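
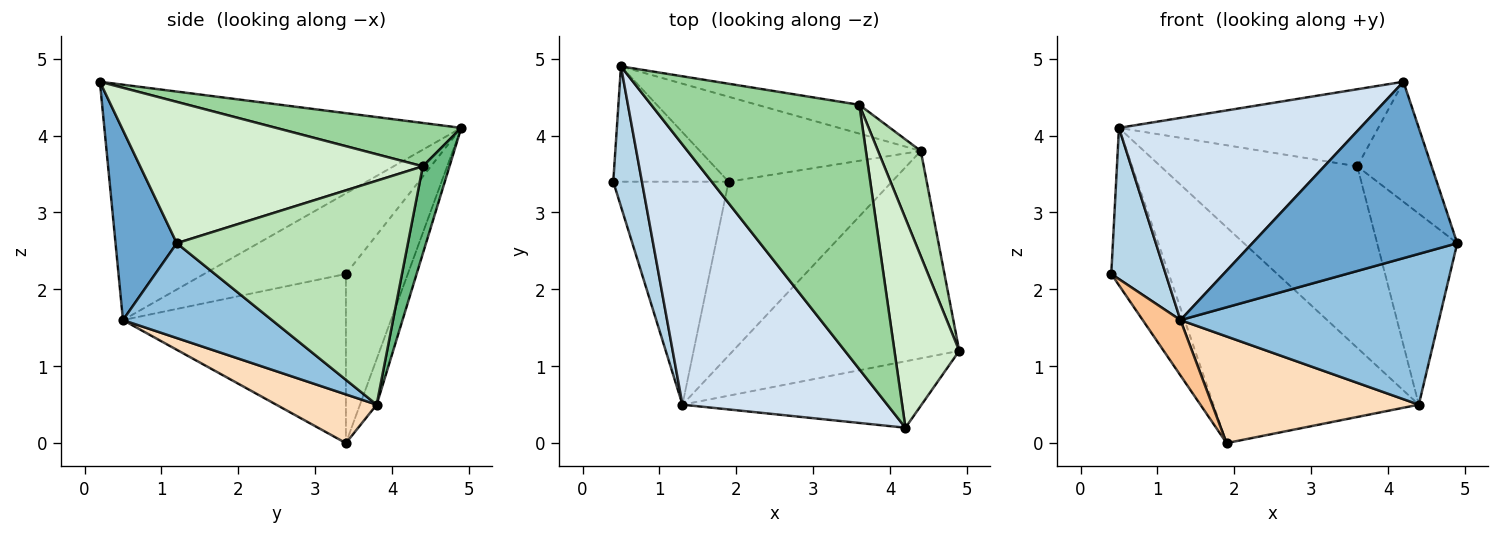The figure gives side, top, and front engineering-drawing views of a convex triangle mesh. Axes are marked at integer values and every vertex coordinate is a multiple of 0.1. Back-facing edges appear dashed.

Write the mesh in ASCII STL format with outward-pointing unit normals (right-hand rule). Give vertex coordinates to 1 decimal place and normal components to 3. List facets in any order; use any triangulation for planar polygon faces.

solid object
 facet normal 0.269 -0.901 -0.339
  outer loop
   vertex 1.3 0.5 1.6
   vertex 4.9 1.2 2.6
   vertex 4.2 0.2 4.7
  endloop
 endfacet
 facet normal 0.321 -0.557 -0.766
  outer loop
   vertex 1.3 0.5 1.6
   vertex 4.4 3.8 0.5
   vertex 4.9 1.2 2.6
  endloop
 endfacet
 facet normal -0.886 -0.340 0.315
  outer loop
   vertex 1.3 0.5 1.6
   vertex 0.5 4.9 4.1
   vertex 0.4 3.4 2.2
  endloop
 endfacet
 facet normal -0.672 -0.454 0.585
  outer loop
   vertex 1.3 0.5 1.6
   vertex 4.2 0.2 4.7
   vertex 0.5 4.9 4.1
  endloop
 endfacet
 facet normal -0.655 0.609 -0.447
  outer loop
   vertex 1.9 3.4 0.0
   vertex 0.4 3.4 2.2
   vertex 0.5 4.9 4.1
  endloop
 endfacet
 facet normal -0.075 0.928 -0.365
  outer loop
   vertex 1.9 3.4 0.0
   vertex 0.5 4.9 4.1
   vertex 4.4 3.8 0.5
  endloop
 endfacet
 facet normal -0.818 -0.139 -0.558
  outer loop
   vertex 1.9 3.4 0.0
   vertex 1.3 0.5 1.6
   vertex 0.4 3.4 2.2
  endloop
 endfacet
 facet normal 0.246 -0.507 -0.826
  outer loop
   vertex 1.9 3.4 0.0
   vertex 4.4 3.8 0.5
   vertex 1.3 0.5 1.6
  endloop
 endfacet
 facet normal 0.133 0.979 -0.155
  outer loop
   vertex 3.6 4.4 3.6
   vertex 4.4 3.8 0.5
   vertex 0.5 4.9 4.1
  endloop
 endfacet
 facet normal 0.196 0.275 0.941
  outer loop
   vertex 3.6 4.4 3.6
   vertex 0.5 4.9 4.1
   vertex 4.2 0.2 4.7
  endloop
 endfacet
 facet normal 0.930 0.322 0.178
  outer loop
   vertex 3.6 4.4 3.6
   vertex 4.9 1.2 2.6
   vertex 4.4 3.8 0.5
  endloop
 endfacet
 facet normal 0.884 0.232 0.405
  outer loop
   vertex 3.6 4.4 3.6
   vertex 4.2 0.2 4.7
   vertex 4.9 1.2 2.6
  endloop
 endfacet
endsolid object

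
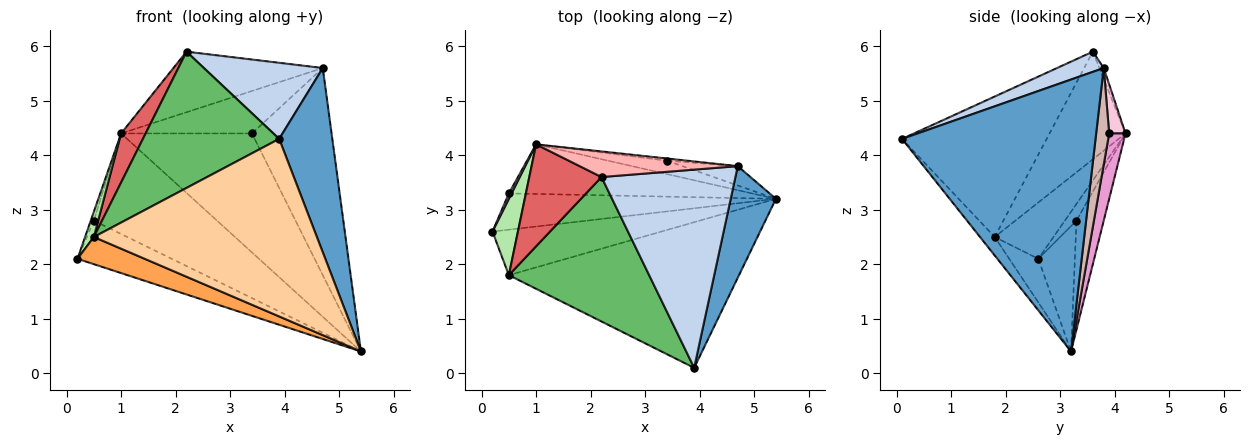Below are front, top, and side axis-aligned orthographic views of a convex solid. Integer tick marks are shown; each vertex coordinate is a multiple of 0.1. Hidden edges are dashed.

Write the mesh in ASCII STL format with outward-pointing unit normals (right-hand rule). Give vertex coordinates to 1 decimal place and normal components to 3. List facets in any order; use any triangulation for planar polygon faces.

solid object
 facet normal 0.952 -0.261 0.158
  outer loop
   vertex 4.7 3.8 5.6
   vertex 3.9 0.1 4.3
   vertex 5.4 3.2 0.4
  endloop
 endfacet
 facet normal 0.139 -0.355 0.924
  outer loop
   vertex 4.7 3.8 5.6
   vertex 2.2 3.6 5.9
   vertex 3.9 0.1 4.3
  endloop
 endfacet
 facet normal -0.216 -0.500 -0.838
  outer loop
   vertex 0.5 1.8 2.5
   vertex 0.2 2.6 2.1
   vertex 5.4 3.2 0.4
  endloop
 endfacet
 facet normal -0.051 -0.772 -0.633
  outer loop
   vertex 0.5 1.8 2.5
   vertex 5.4 3.2 0.4
   vertex 3.9 0.1 4.3
  endloop
 endfacet
 facet normal -0.589 -0.555 0.588
  outer loop
   vertex 0.5 1.8 2.5
   vertex 3.9 0.1 4.3
   vertex 2.2 3.6 5.9
  endloop
 endfacet
 facet normal -0.903 -0.135 0.408
  outer loop
   vertex 1.0 4.2 4.4
   vertex 0.2 2.6 2.1
   vertex 0.5 1.8 2.5
  endloop
 endfacet
 facet normal -0.802 -0.259 0.538
  outer loop
   vertex 1.0 4.2 4.4
   vertex 0.5 1.8 2.5
   vertex 2.2 3.6 5.9
  endloop
 endfacet
 facet normal -0.027 0.921 0.390
  outer loop
   vertex 1.0 4.2 4.4
   vertex 2.2 3.6 5.9
   vertex 4.7 3.8 5.6
  endloop
 endfacet
 facet normal -0.286 0.736 -0.614
  outer loop
   vertex 0.5 3.3 2.8
   vertex 5.4 3.2 0.4
   vertex 0.2 2.6 2.1
  endloop
 endfacet
 facet normal -0.955 0.253 0.156
  outer loop
   vertex 0.5 3.3 2.8
   vertex 0.2 2.6 2.1
   vertex 1.0 4.2 4.4
  endloop
 endfacet
 facet normal -0.195 0.880 -0.434
  outer loop
   vertex 0.5 3.3 2.8
   vertex 1.0 4.2 4.4
   vertex 5.4 3.2 0.4
  endloop
 endfacet
 facet normal 0.160 0.983 -0.092
  outer loop
   vertex 3.4 3.9 4.4
   vertex 4.7 3.8 5.6
   vertex 5.4 3.2 0.4
  endloop
 endfacet
 facet normal 0.123 0.986 -0.111
  outer loop
   vertex 3.4 3.9 4.4
   vertex 5.4 3.2 0.4
   vertex 1.0 4.2 4.4
  endloop
 endfacet
 facet normal 0.124 0.991 -0.052
  outer loop
   vertex 3.4 3.9 4.4
   vertex 1.0 4.2 4.4
   vertex 4.7 3.8 5.6
  endloop
 endfacet
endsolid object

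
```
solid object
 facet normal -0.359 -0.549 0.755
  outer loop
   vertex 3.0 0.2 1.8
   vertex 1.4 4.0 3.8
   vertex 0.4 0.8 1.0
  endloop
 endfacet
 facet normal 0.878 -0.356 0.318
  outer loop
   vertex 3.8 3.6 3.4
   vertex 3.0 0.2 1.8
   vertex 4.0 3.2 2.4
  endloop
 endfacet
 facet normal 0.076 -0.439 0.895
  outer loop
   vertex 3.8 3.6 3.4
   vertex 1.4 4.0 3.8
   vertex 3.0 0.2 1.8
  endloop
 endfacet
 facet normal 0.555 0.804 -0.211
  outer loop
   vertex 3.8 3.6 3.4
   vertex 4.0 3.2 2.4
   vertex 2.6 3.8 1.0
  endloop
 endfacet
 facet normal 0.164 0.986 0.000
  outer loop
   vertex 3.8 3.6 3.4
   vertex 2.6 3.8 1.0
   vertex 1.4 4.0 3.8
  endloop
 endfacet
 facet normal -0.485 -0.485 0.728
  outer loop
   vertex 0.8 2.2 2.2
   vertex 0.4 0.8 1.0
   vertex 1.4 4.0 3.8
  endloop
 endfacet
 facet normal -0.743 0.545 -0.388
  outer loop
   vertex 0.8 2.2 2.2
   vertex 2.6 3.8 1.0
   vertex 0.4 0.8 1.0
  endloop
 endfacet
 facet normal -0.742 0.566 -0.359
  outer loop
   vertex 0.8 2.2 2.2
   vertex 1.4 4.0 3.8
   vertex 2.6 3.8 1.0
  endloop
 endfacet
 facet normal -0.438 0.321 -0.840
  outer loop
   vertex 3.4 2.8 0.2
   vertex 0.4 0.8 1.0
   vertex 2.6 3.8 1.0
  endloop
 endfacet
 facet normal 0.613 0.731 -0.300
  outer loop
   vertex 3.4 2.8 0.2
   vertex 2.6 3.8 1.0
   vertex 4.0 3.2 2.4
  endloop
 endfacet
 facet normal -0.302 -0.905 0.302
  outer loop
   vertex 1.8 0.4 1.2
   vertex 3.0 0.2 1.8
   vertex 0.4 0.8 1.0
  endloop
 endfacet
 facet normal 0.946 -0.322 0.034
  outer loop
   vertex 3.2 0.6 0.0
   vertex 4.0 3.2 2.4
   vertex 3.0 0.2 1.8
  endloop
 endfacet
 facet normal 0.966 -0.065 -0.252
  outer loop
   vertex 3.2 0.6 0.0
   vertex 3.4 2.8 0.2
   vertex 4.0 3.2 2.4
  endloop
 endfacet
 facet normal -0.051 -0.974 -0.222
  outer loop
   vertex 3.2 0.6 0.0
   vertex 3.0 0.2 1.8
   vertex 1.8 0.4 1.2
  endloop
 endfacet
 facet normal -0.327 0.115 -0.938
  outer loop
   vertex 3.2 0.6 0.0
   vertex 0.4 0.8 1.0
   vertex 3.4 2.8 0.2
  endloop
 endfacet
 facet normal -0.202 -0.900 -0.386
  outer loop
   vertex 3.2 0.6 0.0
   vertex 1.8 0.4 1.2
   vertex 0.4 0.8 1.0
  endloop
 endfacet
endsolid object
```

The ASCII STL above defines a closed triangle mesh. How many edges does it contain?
24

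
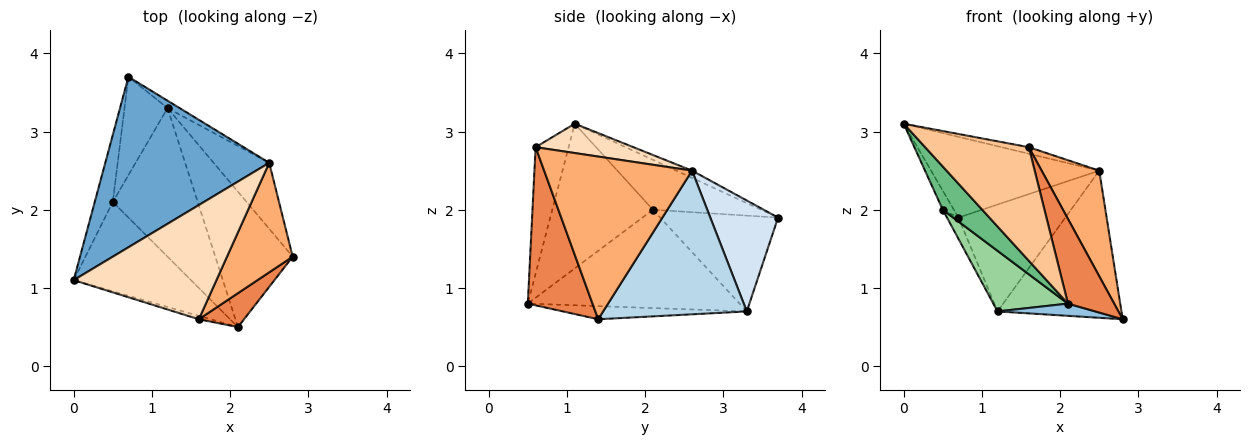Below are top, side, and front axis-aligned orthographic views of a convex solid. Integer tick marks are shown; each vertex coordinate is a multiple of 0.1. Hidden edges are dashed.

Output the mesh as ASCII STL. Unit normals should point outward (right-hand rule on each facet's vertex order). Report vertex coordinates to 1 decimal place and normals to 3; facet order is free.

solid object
 facet normal -0.040 0.428 0.903
  outer loop
   vertex 2.5 2.6 2.5
   vertex 0.7 3.7 1.9
   vertex 0.0 1.1 3.1
  endloop
 endfacet
 facet normal -0.167 -0.089 -0.982
  outer loop
   vertex 1.2 3.3 0.7
   vertex 2.8 1.4 0.6
   vertex 2.1 0.5 0.8
  endloop
 endfacet
 facet normal 0.727 0.627 -0.281
  outer loop
   vertex 1.2 3.3 0.7
   vertex 2.5 2.6 2.5
   vertex 2.8 1.4 0.6
  endloop
 endfacet
 facet normal 0.535 0.843 -0.058
  outer loop
   vertex 1.2 3.3 0.7
   vertex 0.7 3.7 1.9
   vertex 2.5 2.6 2.5
  endloop
 endfacet
 facet normal 0.793 -0.566 0.226
  outer loop
   vertex 1.6 0.6 2.8
   vertex 2.1 0.5 0.8
   vertex 2.8 1.4 0.6
  endloop
 endfacet
 facet normal 0.872 -0.340 0.352
  outer loop
   vertex 1.6 0.6 2.8
   vertex 2.8 1.4 0.6
   vertex 2.5 2.6 2.5
  endloop
 endfacet
 facet normal -0.303 -0.953 -0.028
  outer loop
   vertex 1.6 0.6 2.8
   vertex 0.0 1.1 3.1
   vertex 2.1 0.5 0.8
  endloop
 endfacet
 facet normal 0.201 0.056 0.978
  outer loop
   vertex 1.6 0.6 2.8
   vertex 2.5 2.6 2.5
   vertex 0.0 1.1 3.1
  endloop
 endfacet
 facet normal -0.743 -0.291 -0.603
  outer loop
   vertex 0.5 2.1 2.0
   vertex 2.1 0.5 0.8
   vertex 0.0 1.1 3.1
  endloop
 endfacet
 facet normal -0.731 -0.258 -0.632
  outer loop
   vertex 0.5 2.1 2.0
   vertex 1.2 3.3 0.7
   vertex 2.1 0.5 0.8
  endloop
 endfacet
 facet normal -0.936 0.096 -0.338
  outer loop
   vertex 0.5 2.1 2.0
   vertex 0.0 1.1 3.1
   vertex 0.7 3.7 1.9
  endloop
 endfacet
 facet normal -0.909 0.088 -0.408
  outer loop
   vertex 0.5 2.1 2.0
   vertex 0.7 3.7 1.9
   vertex 1.2 3.3 0.7
  endloop
 endfacet
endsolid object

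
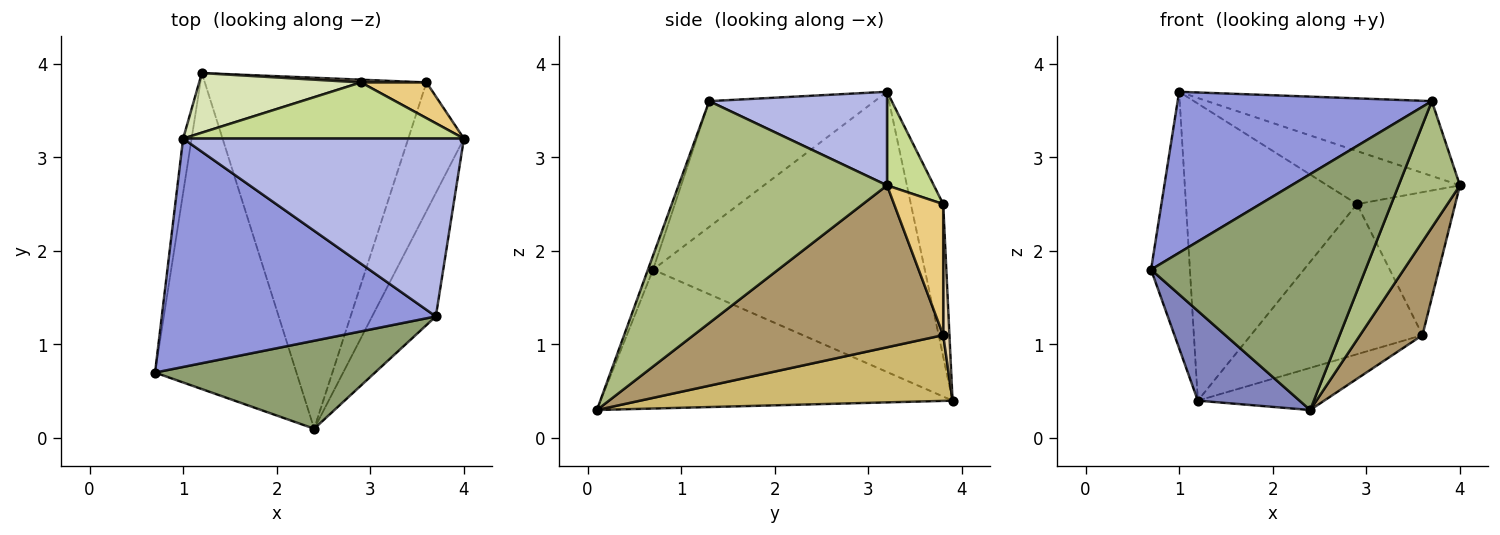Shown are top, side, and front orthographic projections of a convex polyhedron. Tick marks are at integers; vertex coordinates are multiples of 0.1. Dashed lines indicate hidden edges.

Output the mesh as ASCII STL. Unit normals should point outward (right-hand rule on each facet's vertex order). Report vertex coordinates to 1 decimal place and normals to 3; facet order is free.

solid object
 facet normal -0.989 0.142 -0.030
  outer loop
   vertex 1.0 3.2 3.7
   vertex 1.2 3.9 0.4
   vertex 0.7 0.7 1.8
  endloop
 endfacet
 facet normal -0.687 -0.199 -0.699
  outer loop
   vertex 2.4 0.1 0.3
   vertex 0.7 0.7 1.8
   vertex 1.2 3.9 0.4
  endloop
 endfacet
 facet normal -0.351 -0.539 0.765
  outer loop
   vertex 3.7 1.3 3.6
   vertex 1.0 3.2 3.7
   vertex 0.7 0.7 1.8
  endloop
 endfacet
 facet normal 0.294 0.371 0.881
  outer loop
   vertex 3.7 1.3 3.6
   vertex 4.0 3.2 2.7
   vertex 1.0 3.2 3.7
  endloop
 endfacet
 facet normal -0.022 -0.937 0.349
  outer loop
   vertex 3.7 1.3 3.6
   vertex 0.7 0.7 1.8
   vertex 2.4 0.1 0.3
  endloop
 endfacet
 facet normal 0.925 -0.272 -0.266
  outer loop
   vertex 3.7 1.3 3.6
   vertex 2.4 0.1 0.3
   vertex 4.0 3.2 2.7
  endloop
 endfacet
 facet normal 0.236 0.667 0.707
  outer loop
   vertex 2.9 3.8 2.5
   vertex 1.0 3.2 3.7
   vertex 4.0 3.2 2.7
  endloop
 endfacet
 facet normal -0.182 0.964 0.193
  outer loop
   vertex 2.9 3.8 2.5
   vertex 1.2 3.9 0.4
   vertex 1.0 3.2 3.7
  endloop
 endfacet
 facet normal 0.920 -0.230 -0.316
  outer loop
   vertex 3.6 3.8 1.1
   vertex 4.0 3.2 2.7
   vertex 2.4 0.1 0.3
  endloop
 endfacet
 facet normal 0.283 0.114 -0.952
  outer loop
   vertex 3.6 3.8 1.1
   vertex 2.4 0.1 0.3
   vertex 1.2 3.9 0.4
  endloop
 endfacet
 facet normal 0.436 0.873 0.218
  outer loop
   vertex 3.6 3.8 1.1
   vertex 2.9 3.8 2.5
   vertex 4.0 3.2 2.7
  endloop
 endfacet
 facet normal 0.036 0.999 0.018
  outer loop
   vertex 3.6 3.8 1.1
   vertex 1.2 3.9 0.4
   vertex 2.9 3.8 2.5
  endloop
 endfacet
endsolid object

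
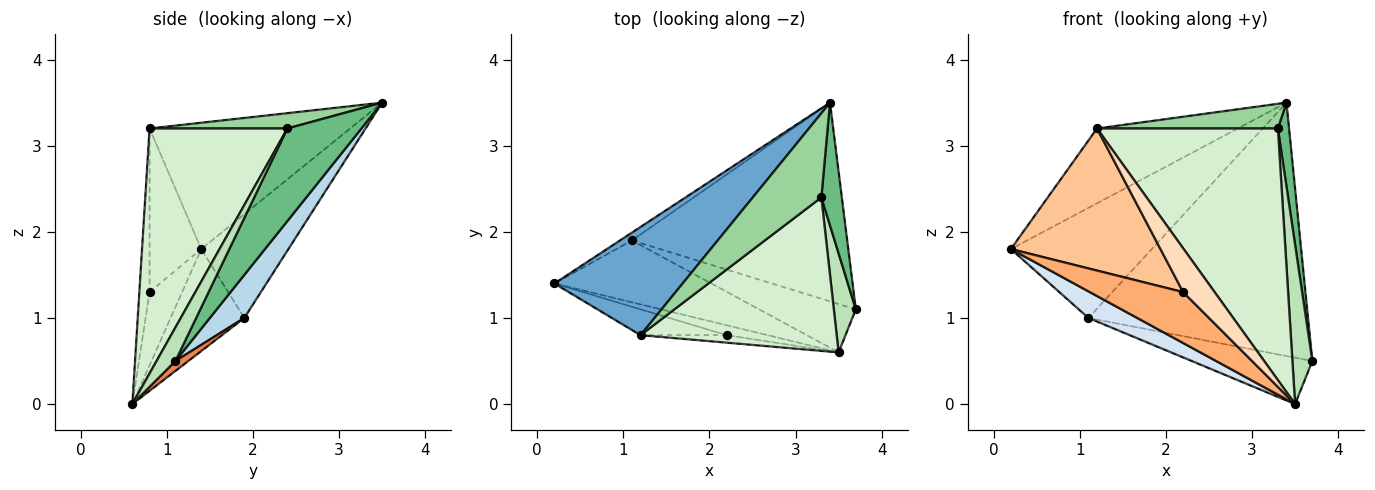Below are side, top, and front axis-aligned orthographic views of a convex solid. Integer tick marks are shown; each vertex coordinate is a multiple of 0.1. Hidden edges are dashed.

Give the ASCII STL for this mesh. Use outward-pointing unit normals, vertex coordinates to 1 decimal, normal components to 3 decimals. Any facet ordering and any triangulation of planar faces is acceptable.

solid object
 facet normal -0.630 0.442 0.639
  outer loop
   vertex 1.2 0.8 3.2
   vertex 3.4 3.5 3.5
   vertex 0.2 1.4 1.8
  endloop
 endfacet
 facet normal -0.525 0.849 -0.060
  outer loop
   vertex 1.1 1.9 1.0
   vertex 0.2 1.4 1.8
   vertex 3.4 3.5 3.5
  endloop
 endfacet
 facet normal 0.122 0.781 -0.612
  outer loop
   vertex 1.1 1.9 1.0
   vertex 3.4 3.5 3.5
   vertex 3.7 1.1 0.5
  endloop
 endfacet
 facet normal -0.513 -0.339 -0.789
  outer loop
   vertex 1.1 1.9 1.0
   vertex 3.5 0.6 0.0
   vertex 0.2 1.4 1.8
  endloop
 endfacet
 facet normal 0.074 0.690 -0.720
  outer loop
   vertex 1.1 1.9 1.0
   vertex 3.7 1.1 0.5
   vertex 3.5 0.6 0.0
  endloop
 endfacet
 facet normal -0.324 -0.929 -0.181
  outer loop
   vertex 2.2 0.8 1.3
   vertex 0.2 1.4 1.8
   vertex 3.5 0.6 0.0
  endloop
 endfacet
 facet normal -0.322 -0.932 -0.169
  outer loop
   vertex 2.2 0.8 1.3
   vertex 1.2 0.8 3.2
   vertex 0.2 1.4 1.8
  endloop
 endfacet
 facet normal -0.305 -0.939 -0.160
  outer loop
   vertex 2.2 0.8 1.3
   vertex 3.5 0.6 0.0
   vertex 1.2 0.8 3.2
  endloop
 endfacet
 facet normal 0.966 -0.146 0.213
  outer loop
   vertex 3.3 2.4 3.2
   vertex 3.7 1.1 0.5
   vertex 3.4 3.5 3.5
  endloop
 endfacet
 facet normal 0.209 -0.275 0.938
  outer loop
   vertex 3.3 2.4 3.2
   vertex 3.4 3.5 3.5
   vertex 1.2 0.8 3.2
  endloop
 endfacet
 facet normal 0.626 -0.662 0.412
  outer loop
   vertex 3.3 2.4 3.2
   vertex 3.5 0.6 0.0
   vertex 3.7 1.1 0.5
  endloop
 endfacet
 facet normal 0.545 -0.716 0.437
  outer loop
   vertex 3.3 2.4 3.2
   vertex 1.2 0.8 3.2
   vertex 3.5 0.6 0.0
  endloop
 endfacet
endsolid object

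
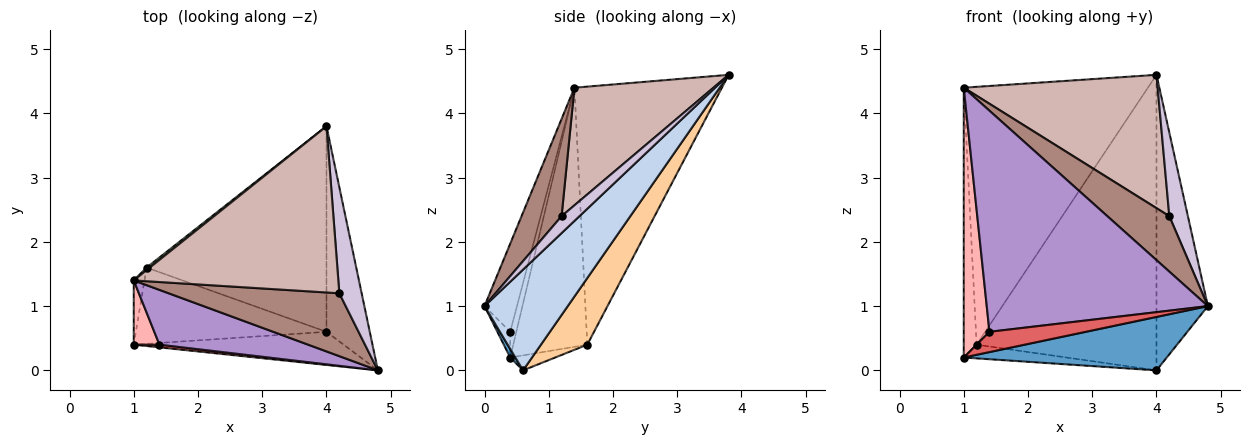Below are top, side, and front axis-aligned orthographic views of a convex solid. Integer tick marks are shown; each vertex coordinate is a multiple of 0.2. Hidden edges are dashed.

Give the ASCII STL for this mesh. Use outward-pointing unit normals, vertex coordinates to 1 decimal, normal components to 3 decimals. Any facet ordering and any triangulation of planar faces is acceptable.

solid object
 facet normal 0.022 -0.850 -0.527
  outer loop
   vertex 4.0 0.6 0.0
   vertex 4.8 0.0 1.0
   vertex 1.0 0.4 0.2
  endloop
 endfacet
 facet normal 0.799 0.493 -0.343
  outer loop
   vertex 4.0 0.6 0.0
   vertex 4.0 3.8 4.6
   vertex 4.8 0.0 1.0
  endloop
 endfacet
 facet normal -0.077 0.176 -0.981
  outer loop
   vertex 1.2 1.6 0.4
   vertex 4.0 0.6 0.0
   vertex 1.0 0.4 0.2
  endloop
 endfacet
 facet normal 0.207 0.803 -0.559
  outer loop
   vertex 1.2 1.6 0.4
   vertex 4.0 3.8 4.6
   vertex 4.0 0.6 0.0
  endloop
 endfacet
 facet normal -0.984 0.171 -0.041
  outer loop
   vertex 1.2 1.6 0.4
   vertex 1.0 0.4 0.2
   vertex 1.0 1.4 4.4
  endloop
 endfacet
 facet normal -0.625 0.781 0.008
  outer loop
   vertex 1.2 1.6 0.4
   vertex 1.0 1.4 4.4
   vertex 4.0 3.8 4.6
  endloop
 endfacet
 facet normal -0.131 -0.983 0.131
  outer loop
   vertex 1.4 0.4 0.6
   vertex 1.0 0.4 0.2
   vertex 4.8 0.0 1.0
  endloop
 endfacet
 facet normal -0.226 -0.948 0.226
  outer loop
   vertex 1.4 0.4 0.6
   vertex 1.0 1.4 4.4
   vertex 1.0 0.4 0.2
  endloop
 endfacet
 facet normal -0.141 -0.961 0.238
  outer loop
   vertex 1.4 0.4 0.6
   vertex 4.8 0.0 1.0
   vertex 1.0 1.4 4.4
  endloop
 endfacet
 facet normal 0.511 -0.532 0.675
  outer loop
   vertex 4.2 1.2 2.4
   vertex 4.8 0.0 1.0
   vertex 4.0 3.8 4.6
  endloop
 endfacet
 facet normal 0.393 -0.608 0.690
  outer loop
   vertex 4.2 1.2 2.4
   vertex 1.0 1.4 4.4
   vertex 4.8 0.0 1.0
  endloop
 endfacet
 facet normal 0.409 -0.571 0.712
  outer loop
   vertex 4.2 1.2 2.4
   vertex 4.0 3.8 4.6
   vertex 1.0 1.4 4.4
  endloop
 endfacet
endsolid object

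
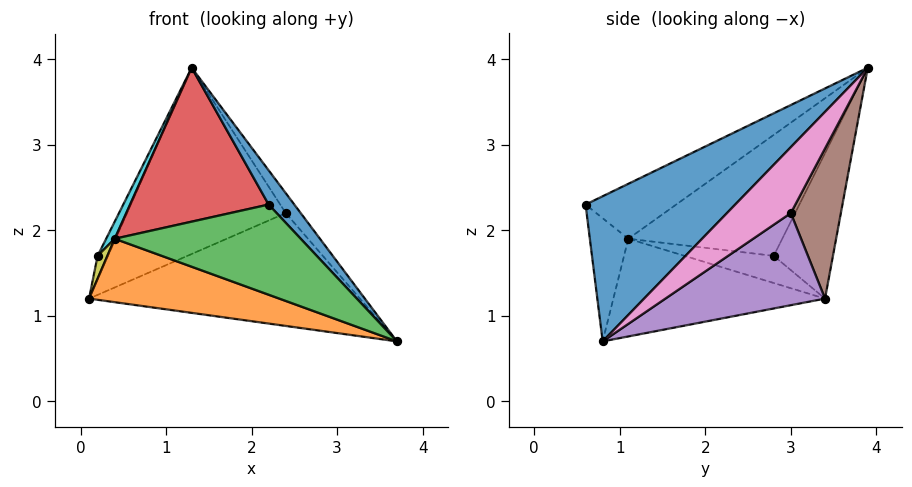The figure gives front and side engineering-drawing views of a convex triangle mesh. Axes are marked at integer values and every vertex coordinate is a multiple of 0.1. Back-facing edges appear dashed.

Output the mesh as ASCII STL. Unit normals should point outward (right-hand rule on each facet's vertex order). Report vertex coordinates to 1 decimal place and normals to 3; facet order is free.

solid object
 facet normal 0.732 -0.125 0.670
  outer loop
   vertex 2.2 0.6 2.3
   vertex 3.7 0.8 0.7
   vertex 1.3 3.9 3.9
  endloop
 endfacet
 facet normal -0.350 -0.314 -0.883
  outer loop
   vertex 0.4 1.1 1.9
   vertex 0.1 3.4 1.2
   vertex 3.7 0.8 0.7
  endloop
 endfacet
 facet normal -0.193 -0.935 -0.298
  outer loop
   vertex 0.4 1.1 1.9
   vertex 3.7 0.8 0.7
   vertex 2.2 0.6 2.3
  endloop
 endfacet
 facet normal -0.316 -0.482 0.817
  outer loop
   vertex 0.4 1.1 1.9
   vertex 2.2 0.6 2.3
   vertex 1.3 3.9 3.9
  endloop
 endfacet
 facet normal 0.392 0.665 -0.636
  outer loop
   vertex 2.4 3.0 2.2
   vertex 3.7 0.8 0.7
   vertex 0.1 3.4 1.2
  endloop
 endfacet
 facet normal 0.287 0.911 -0.296
  outer loop
   vertex 2.4 3.0 2.2
   vertex 0.1 3.4 1.2
   vertex 1.3 3.9 3.9
  endloop
 endfacet
 facet normal 0.868 0.203 0.454
  outer loop
   vertex 2.4 3.0 2.2
   vertex 1.3 3.9 3.9
   vertex 3.7 0.8 0.7
  endloop
 endfacet
 facet normal -0.913 0.161 0.376
  outer loop
   vertex 0.2 2.8 1.7
   vertex 1.3 3.9 3.9
   vertex 0.1 3.4 1.2
  endloop
 endfacet
 facet normal -0.992 -0.109 0.068
  outer loop
   vertex 0.2 2.8 1.7
   vertex 0.1 3.4 1.2
   vertex 0.4 1.1 1.9
  endloop
 endfacet
 facet normal -0.883 -0.049 0.466
  outer loop
   vertex 0.2 2.8 1.7
   vertex 0.4 1.1 1.9
   vertex 1.3 3.9 3.9
  endloop
 endfacet
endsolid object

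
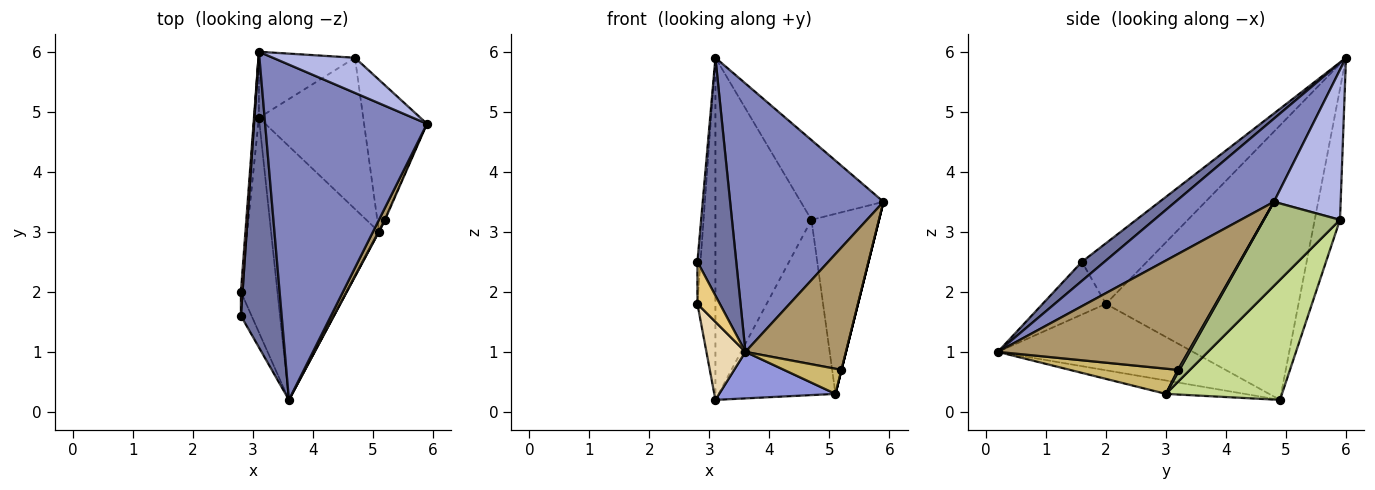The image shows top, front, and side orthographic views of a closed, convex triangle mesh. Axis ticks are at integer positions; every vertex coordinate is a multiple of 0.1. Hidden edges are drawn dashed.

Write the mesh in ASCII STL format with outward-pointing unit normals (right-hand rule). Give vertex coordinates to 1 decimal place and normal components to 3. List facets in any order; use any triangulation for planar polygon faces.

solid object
 facet normal 0.342 -0.589 0.732
  outer loop
   vertex 3.6 0.2 1.0
   vertex 3.1 6.0 5.9
   vertex 2.8 1.6 2.5
  endloop
 endfacet
 facet normal 0.372 -0.580 0.725
  outer loop
   vertex 3.6 0.2 1.0
   vertex 5.9 4.8 3.5
   vertex 3.1 6.0 5.9
  endloop
 endfacet
 facet normal -0.121 -0.179 -0.976
  outer loop
   vertex 3.6 0.2 1.0
   vertex 3.1 4.9 0.2
   vertex 5.1 3.0 0.3
  endloop
 endfacet
 facet normal 0.594 0.736 0.325
  outer loop
   vertex 4.7 5.9 3.2
   vertex 3.1 6.0 5.9
   vertex 5.9 4.8 3.5
  endloop
 endfacet
 facet normal -0.250 0.951 -0.183
  outer loop
   vertex 4.7 5.9 3.2
   vertex 3.1 4.9 0.2
   vertex 3.1 6.0 5.9
  endloop
 endfacet
 facet normal 0.653 0.579 -0.489
  outer loop
   vertex 4.7 5.9 3.2
   vertex 5.9 4.8 3.5
   vertex 5.1 3.0 0.3
  endloop
 endfacet
 facet normal 0.601 0.605 -0.522
  outer loop
   vertex 4.7 5.9 3.2
   vertex 5.1 3.0 0.3
   vertex 3.1 4.9 0.2
  endloop
 endfacet
 facet normal 0.970 0.000 -0.243
  outer loop
   vertex 5.2 3.2 0.7
   vertex 5.1 3.0 0.3
   vertex 5.9 4.8 3.5
  endloop
 endfacet
 facet normal 0.883 -0.467 0.046
  outer loop
   vertex 5.2 3.2 0.7
   vertex 5.9 4.8 3.5
   vertex 3.6 0.2 1.0
  endloop
 endfacet
 facet normal 0.883 -0.469 0.014
  outer loop
   vertex 5.2 3.2 0.7
   vertex 3.6 0.2 1.0
   vertex 5.1 3.0 0.3
  endloop
 endfacet
 facet normal -0.926 -0.328 -0.188
  outer loop
   vertex 2.8 2.0 1.8
   vertex 3.6 0.2 1.0
   vertex 2.8 1.6 2.5
  endloop
 endfacet
 facet normal -0.863 -0.173 -0.475
  outer loop
   vertex 2.8 2.0 1.8
   vertex 3.1 4.9 0.2
   vertex 3.6 0.2 1.0
  endloop
 endfacet
 facet normal -0.999 0.047 0.027
  outer loop
   vertex 2.8 2.0 1.8
   vertex 2.8 1.6 2.5
   vertex 3.1 6.0 5.9
  endloop
 endfacet
 facet normal -0.995 0.093 -0.018
  outer loop
   vertex 2.8 2.0 1.8
   vertex 3.1 6.0 5.9
   vertex 3.1 4.9 0.2
  endloop
 endfacet
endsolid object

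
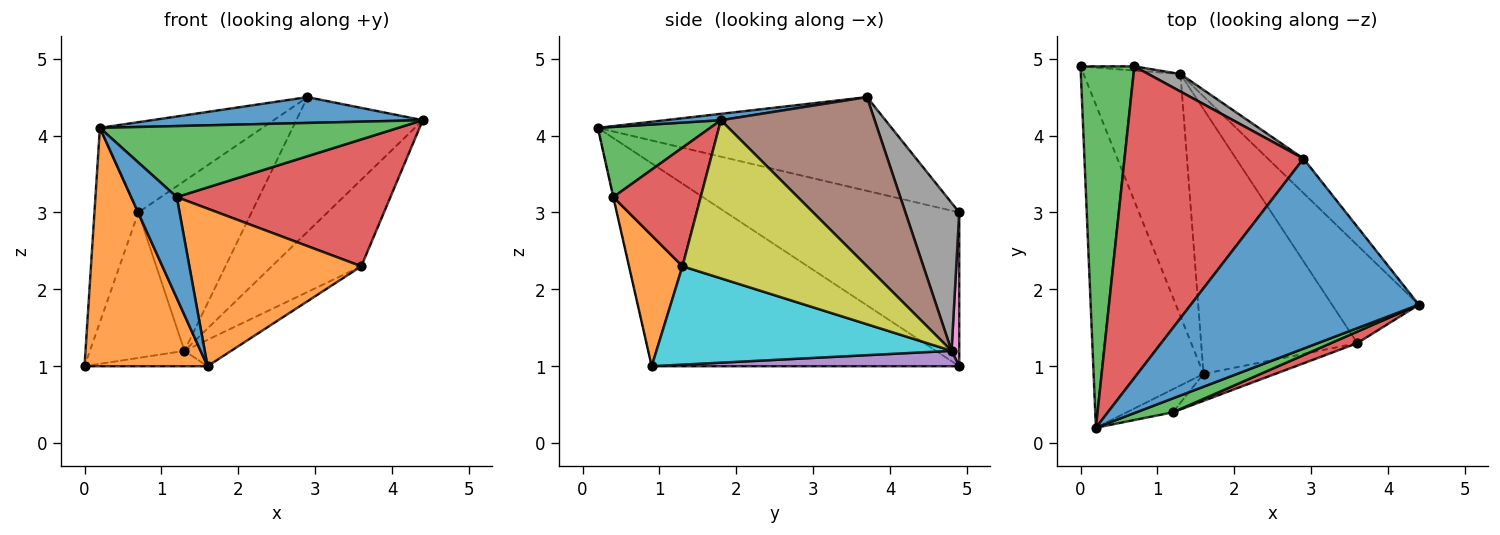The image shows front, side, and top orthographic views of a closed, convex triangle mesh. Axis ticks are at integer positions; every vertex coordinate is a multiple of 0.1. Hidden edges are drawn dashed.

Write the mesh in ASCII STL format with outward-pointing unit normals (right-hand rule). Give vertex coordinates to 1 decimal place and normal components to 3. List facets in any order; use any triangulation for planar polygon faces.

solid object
 facet normal 0.028 -0.135 0.991
  outer loop
   vertex 2.9 3.7 4.5
   vertex 0.2 0.2 4.1
   vertex 4.4 1.8 4.2
  endloop
 endfacet
 facet normal -0.829 -0.332 -0.449
  outer loop
   vertex 1.6 0.9 1.0
   vertex 0.2 0.2 4.1
   vertex 0.0 4.9 1.0
  endloop
 endfacet
 facet normal -0.929 0.175 0.325
  outer loop
   vertex 0.7 4.9 3.0
   vertex 0.0 4.9 1.0
   vertex 0.2 0.2 4.1
  endloop
 endfacet
 facet normal -0.449 0.249 0.858
  outer loop
   vertex 0.7 4.9 3.0
   vertex 0.2 0.2 4.1
   vertex 2.9 3.7 4.5
  endloop
 endfacet
 facet normal 0.156 0.063 -0.986
  outer loop
   vertex 1.3 4.8 1.2
   vertex 1.6 0.9 1.0
   vertex 0.0 4.9 1.0
  endloop
 endfacet
 facet normal 0.762 0.627 -0.161
  outer loop
   vertex 1.3 4.8 1.2
   vertex 2.9 3.7 4.5
   vertex 4.4 1.8 4.2
  endloop
 endfacet
 facet normal 0.081 0.996 -0.028
  outer loop
   vertex 1.3 4.8 1.2
   vertex 0.0 4.9 1.0
   vertex 0.7 4.9 3.0
  endloop
 endfacet
 facet normal 0.427 0.899 0.093
  outer loop
   vertex 1.3 4.8 1.2
   vertex 0.7 4.9 3.0
   vertex 2.9 3.7 4.5
  endloop
 endfacet
 facet normal 0.807 0.391 -0.443
  outer loop
   vertex 3.6 1.3 2.3
   vertex 1.3 4.8 1.2
   vertex 4.4 1.8 4.2
  endloop
 endfacet
 facet normal 0.531 0.084 -0.843
  outer loop
   vertex 3.6 1.3 2.3
   vertex 1.6 0.9 1.0
   vertex 1.3 4.8 1.2
  endloop
 endfacet
 facet normal -0.005 -0.975 -0.223
  outer loop
   vertex 1.2 0.4 3.2
   vertex 0.2 0.2 4.1
   vertex 1.6 0.9 1.0
  endloop
 endfacet
 facet normal 0.293 -0.942 -0.161
  outer loop
   vertex 1.2 0.4 3.2
   vertex 1.6 0.9 1.0
   vertex 3.6 1.3 2.3
  endloop
 endfacet
 facet normal 0.346 -0.921 0.180
  outer loop
   vertex 1.2 0.4 3.2
   vertex 4.4 1.8 4.2
   vertex 0.2 0.2 4.1
  endloop
 endfacet
 facet normal 0.377 -0.922 0.084
  outer loop
   vertex 1.2 0.4 3.2
   vertex 3.6 1.3 2.3
   vertex 4.4 1.8 4.2
  endloop
 endfacet
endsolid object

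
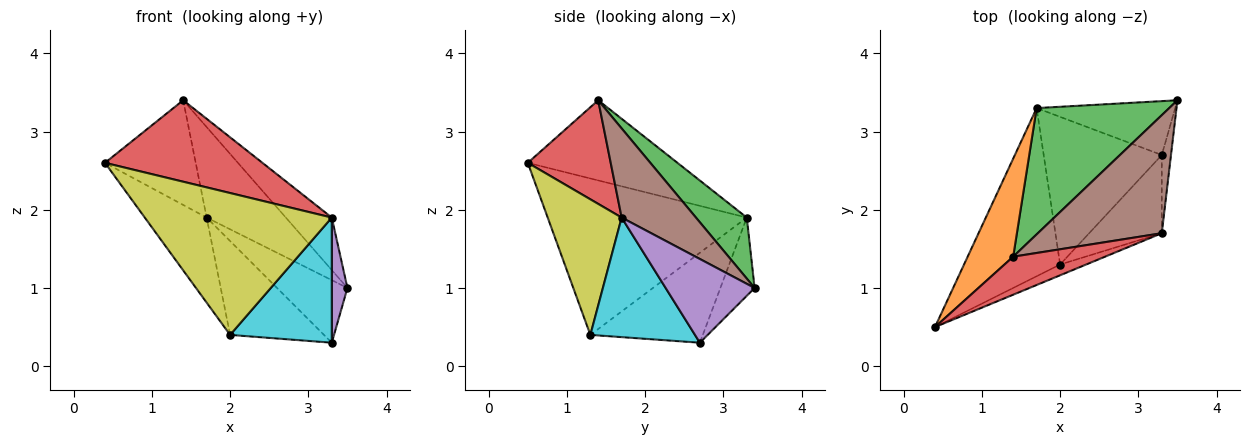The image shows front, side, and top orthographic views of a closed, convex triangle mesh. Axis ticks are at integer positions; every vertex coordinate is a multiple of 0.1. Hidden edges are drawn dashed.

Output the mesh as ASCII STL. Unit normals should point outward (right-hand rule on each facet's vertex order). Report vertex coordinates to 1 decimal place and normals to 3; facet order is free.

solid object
 facet normal -0.346 0.711 -0.612
  outer loop
   vertex 1.7 3.3 1.9
   vertex 3.5 3.4 1.0
   vertex 3.3 2.7 0.3
  endloop
 endfacet
 facet normal -0.769 0.466 0.437
  outer loop
   vertex 1.7 3.3 1.9
   vertex 0.4 0.5 2.6
   vertex 1.4 1.4 3.4
  endloop
 endfacet
 facet normal 0.350 0.546 0.761
  outer loop
   vertex 1.7 3.3 1.9
   vertex 1.4 1.4 3.4
   vertex 3.5 3.4 1.0
  endloop
 endfacet
 facet normal 0.431 -0.818 0.382
  outer loop
   vertex 3.3 1.7 1.9
   vertex 1.4 1.4 3.4
   vertex 0.4 0.5 2.6
  endloop
 endfacet
 facet normal 0.979 -0.172 -0.108
  outer loop
   vertex 3.3 1.7 1.9
   vertex 3.3 2.7 0.3
   vertex 3.5 3.4 1.0
  endloop
 endfacet
 facet normal 0.549 0.340 0.764
  outer loop
   vertex 3.3 1.7 1.9
   vertex 3.5 3.4 1.0
   vertex 1.4 1.4 3.4
  endloop
 endfacet
 facet normal -0.824 0.256 -0.506
  outer loop
   vertex 2.0 1.3 0.4
   vertex 0.4 0.5 2.6
   vertex 1.7 3.3 1.9
  endloop
 endfacet
 facet normal -0.541 0.451 -0.710
  outer loop
   vertex 2.0 1.3 0.4
   vertex 1.7 3.3 1.9
   vertex 3.3 2.7 0.3
  endloop
 endfacet
 facet normal 0.367 -0.928 -0.071
  outer loop
   vertex 2.0 1.3 0.4
   vertex 3.3 1.7 1.9
   vertex 0.4 0.5 2.6
  endloop
 endfacet
 facet normal 0.657 -0.639 -0.399
  outer loop
   vertex 2.0 1.3 0.4
   vertex 3.3 2.7 0.3
   vertex 3.3 1.7 1.9
  endloop
 endfacet
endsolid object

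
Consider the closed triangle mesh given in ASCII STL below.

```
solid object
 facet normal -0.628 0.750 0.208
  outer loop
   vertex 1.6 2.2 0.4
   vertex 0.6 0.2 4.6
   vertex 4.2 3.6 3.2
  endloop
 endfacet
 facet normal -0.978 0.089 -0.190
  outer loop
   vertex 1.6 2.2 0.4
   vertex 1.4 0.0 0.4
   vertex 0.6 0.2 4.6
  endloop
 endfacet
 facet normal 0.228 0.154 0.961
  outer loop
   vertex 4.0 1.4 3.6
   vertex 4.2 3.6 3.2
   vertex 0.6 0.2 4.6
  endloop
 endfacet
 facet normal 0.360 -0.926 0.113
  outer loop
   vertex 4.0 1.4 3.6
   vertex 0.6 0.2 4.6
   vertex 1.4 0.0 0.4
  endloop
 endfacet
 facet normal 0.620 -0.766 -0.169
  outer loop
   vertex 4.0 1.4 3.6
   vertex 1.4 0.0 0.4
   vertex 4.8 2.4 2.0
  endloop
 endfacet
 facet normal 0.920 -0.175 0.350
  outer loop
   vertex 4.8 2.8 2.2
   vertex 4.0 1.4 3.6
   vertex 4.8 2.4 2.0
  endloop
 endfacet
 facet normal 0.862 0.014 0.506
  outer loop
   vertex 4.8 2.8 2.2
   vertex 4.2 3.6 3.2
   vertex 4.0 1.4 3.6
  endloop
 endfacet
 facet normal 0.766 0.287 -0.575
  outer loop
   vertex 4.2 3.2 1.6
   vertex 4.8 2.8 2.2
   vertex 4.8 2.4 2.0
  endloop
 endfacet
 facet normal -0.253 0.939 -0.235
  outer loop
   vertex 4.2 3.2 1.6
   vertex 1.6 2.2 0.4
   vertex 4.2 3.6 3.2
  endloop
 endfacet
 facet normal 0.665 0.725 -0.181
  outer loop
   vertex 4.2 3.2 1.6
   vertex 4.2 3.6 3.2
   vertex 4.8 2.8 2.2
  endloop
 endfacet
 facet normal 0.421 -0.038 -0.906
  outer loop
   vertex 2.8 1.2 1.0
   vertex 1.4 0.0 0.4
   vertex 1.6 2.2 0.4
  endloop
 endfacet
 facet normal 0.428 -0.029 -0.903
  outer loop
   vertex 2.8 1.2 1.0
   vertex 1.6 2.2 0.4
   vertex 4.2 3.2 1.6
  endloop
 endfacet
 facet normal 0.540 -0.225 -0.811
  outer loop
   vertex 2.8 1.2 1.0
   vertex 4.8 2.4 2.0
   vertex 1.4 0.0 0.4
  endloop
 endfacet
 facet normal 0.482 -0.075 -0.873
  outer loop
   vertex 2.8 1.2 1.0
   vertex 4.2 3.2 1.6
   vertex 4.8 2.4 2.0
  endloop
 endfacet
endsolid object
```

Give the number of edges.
21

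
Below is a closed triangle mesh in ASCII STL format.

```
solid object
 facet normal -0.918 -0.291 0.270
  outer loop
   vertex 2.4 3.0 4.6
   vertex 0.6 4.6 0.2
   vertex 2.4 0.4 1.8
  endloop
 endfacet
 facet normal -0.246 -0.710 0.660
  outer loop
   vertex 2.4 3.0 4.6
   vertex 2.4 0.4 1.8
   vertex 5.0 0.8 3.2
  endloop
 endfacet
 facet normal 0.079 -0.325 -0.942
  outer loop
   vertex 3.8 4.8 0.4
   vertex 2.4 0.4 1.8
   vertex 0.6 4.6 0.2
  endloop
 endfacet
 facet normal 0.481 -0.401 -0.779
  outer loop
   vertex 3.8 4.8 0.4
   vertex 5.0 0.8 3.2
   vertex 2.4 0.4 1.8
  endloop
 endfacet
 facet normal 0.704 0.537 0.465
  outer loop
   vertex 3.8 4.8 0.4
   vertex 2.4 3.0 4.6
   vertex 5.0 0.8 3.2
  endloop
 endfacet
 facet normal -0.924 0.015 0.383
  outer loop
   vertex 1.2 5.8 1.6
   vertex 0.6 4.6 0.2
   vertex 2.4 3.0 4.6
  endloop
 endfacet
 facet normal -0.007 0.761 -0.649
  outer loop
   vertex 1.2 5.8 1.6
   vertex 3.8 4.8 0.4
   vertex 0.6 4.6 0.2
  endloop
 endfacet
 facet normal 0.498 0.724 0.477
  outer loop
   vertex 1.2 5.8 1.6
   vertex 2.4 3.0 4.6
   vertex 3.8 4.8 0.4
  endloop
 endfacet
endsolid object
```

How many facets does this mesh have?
8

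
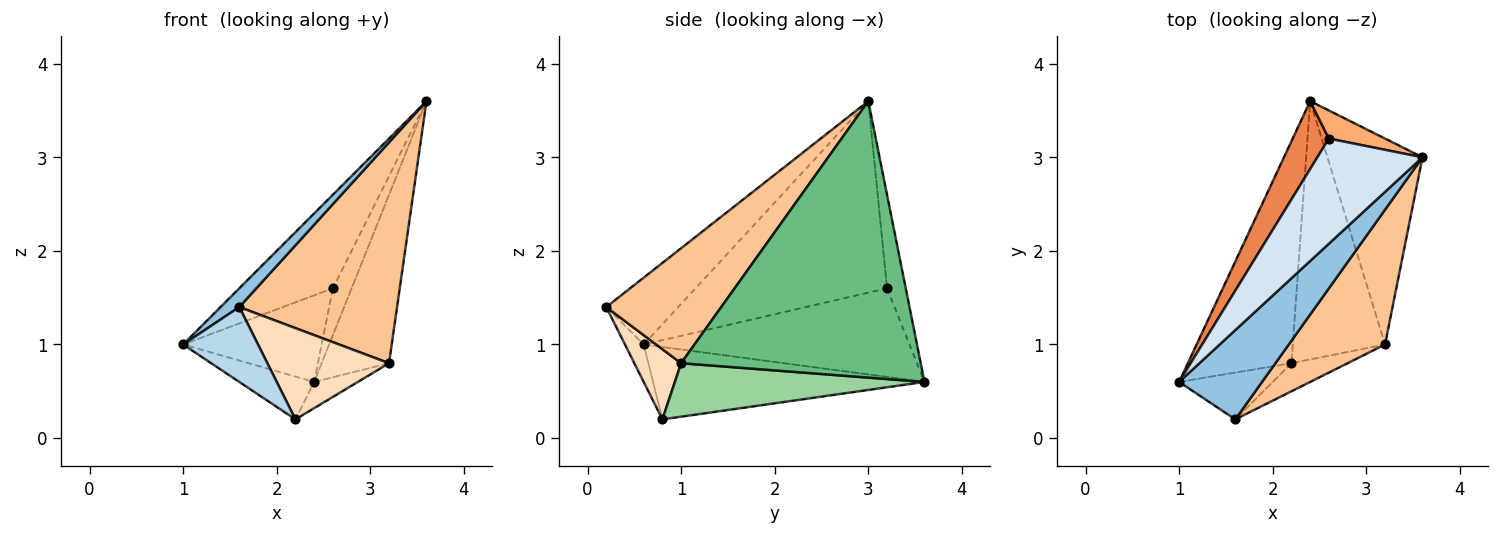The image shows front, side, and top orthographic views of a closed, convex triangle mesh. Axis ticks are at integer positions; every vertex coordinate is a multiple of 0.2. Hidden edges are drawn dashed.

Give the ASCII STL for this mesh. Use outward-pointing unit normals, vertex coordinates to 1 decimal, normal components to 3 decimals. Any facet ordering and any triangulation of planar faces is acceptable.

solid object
 facet normal -0.566 0.156 -0.810
  outer loop
   vertex 2.2 0.8 0.2
   vertex 1.0 0.6 1.0
   vertex 2.4 3.6 0.6
  endloop
 endfacet
 facet normal -0.620 -0.161 0.768
  outer loop
   vertex 1.6 0.2 1.4
   vertex 3.6 3.0 3.6
   vertex 1.0 0.6 1.0
  endloop
 endfacet
 facet normal -0.207 -0.830 -0.518
  outer loop
   vertex 1.6 0.2 1.4
   vertex 1.0 0.6 1.0
   vertex 2.2 0.8 0.2
  endloop
 endfacet
 facet normal -0.806 0.394 0.442
  outer loop
   vertex 2.6 3.2 1.6
   vertex 1.0 0.6 1.0
   vertex 3.6 3.0 3.6
  endloop
 endfacet
 facet normal -0.834 0.435 0.341
  outer loop
   vertex 2.6 3.2 1.6
   vertex 2.4 3.6 0.6
   vertex 1.0 0.6 1.0
  endloop
 endfacet
 facet normal -0.651 0.651 0.391
  outer loop
   vertex 2.6 3.2 1.6
   vertex 3.6 3.0 3.6
   vertex 2.4 3.6 0.6
  endloop
 endfacet
 facet normal 0.528 -0.725 0.442
  outer loop
   vertex 3.2 1.0 0.8
   vertex 3.6 3.0 3.6
   vertex 1.6 0.2 1.4
  endloop
 endfacet
 facet normal 0.345 -0.897 -0.276
  outer loop
   vertex 3.2 1.0 0.8
   vertex 1.6 0.2 1.4
   vertex 2.2 0.8 0.2
  endloop
 endfacet
 facet normal 0.914 0.257 -0.314
  outer loop
   vertex 3.2 1.0 0.8
   vertex 2.4 3.6 0.6
   vertex 3.6 3.0 3.6
  endloop
 endfacet
 facet normal 0.500 0.087 -0.862
  outer loop
   vertex 3.2 1.0 0.8
   vertex 2.2 0.8 0.2
   vertex 2.4 3.6 0.6
  endloop
 endfacet
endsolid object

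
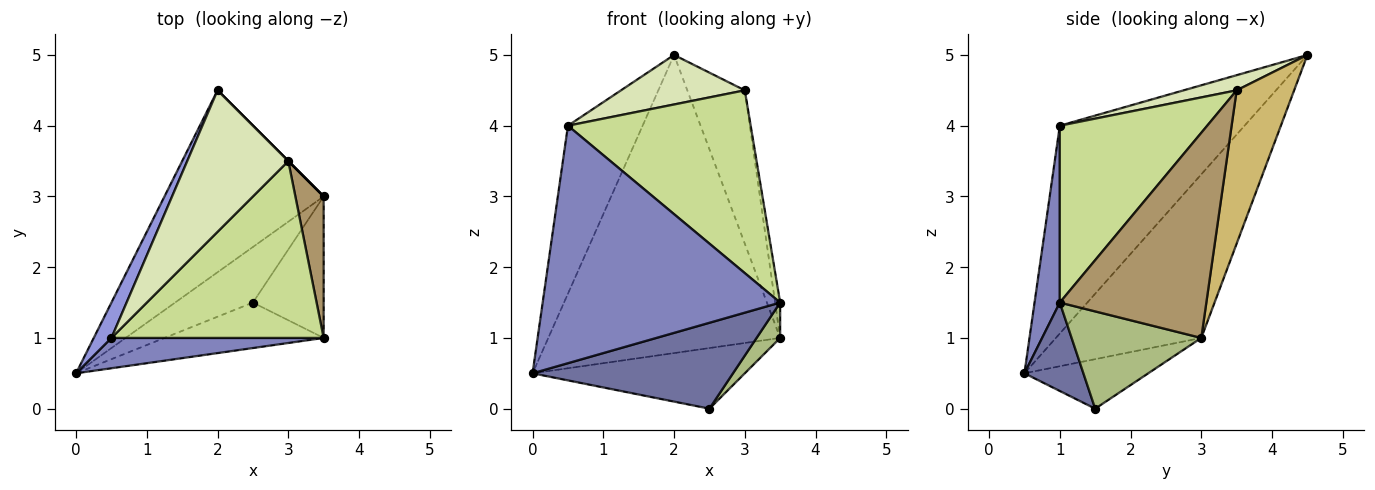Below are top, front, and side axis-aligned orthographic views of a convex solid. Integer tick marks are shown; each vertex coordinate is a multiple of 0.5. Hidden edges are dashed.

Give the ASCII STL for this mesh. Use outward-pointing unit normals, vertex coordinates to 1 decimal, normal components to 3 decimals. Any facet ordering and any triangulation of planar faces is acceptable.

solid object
 facet normal 0.252 -0.855 -0.453
  outer loop
   vertex 2.5 1.5 0.0
   vertex 3.5 1.0 1.5
   vertex 0.0 0.5 0.5
  endloop
 endfacet
 facet normal 0.105 -0.986 0.126
  outer loop
   vertex 0.5 1.0 4.0
   vertex 0.0 0.5 0.5
   vertex 3.5 1.0 1.5
  endloop
 endfacet
 facet normal -0.924 0.374 0.079
  outer loop
   vertex 0.5 1.0 4.0
   vertex 2.0 4.5 5.0
   vertex 0.0 0.5 0.5
  endloop
 endfacet
 facet normal -0.472 0.753 -0.459
  outer loop
   vertex 3.5 3.0 1.0
   vertex 0.0 0.5 0.5
   vertex 2.0 4.5 5.0
  endloop
 endfacet
 facet normal -0.395 0.677 -0.621
  outer loop
   vertex 3.5 3.0 1.0
   vertex 2.5 1.5 0.0
   vertex 0.0 0.5 0.5
  endloop
 endfacet
 facet normal 0.800 -0.145 -0.582
  outer loop
   vertex 3.5 3.0 1.0
   vertex 3.5 1.0 1.5
   vertex 2.5 1.5 0.0
  endloop
 endfacet
 facet normal 0.501 -0.622 0.602
  outer loop
   vertex 3.0 3.5 4.5
   vertex 0.5 1.0 4.0
   vertex 3.5 1.0 1.5
  endloop
 endfacet
 facet normal 0.140 -0.327 0.935
  outer loop
   vertex 3.0 3.5 4.5
   vertex 2.0 4.5 5.0
   vertex 0.5 1.0 4.0
  endloop
 endfacet
 facet normal 0.990 0.034 0.137
  outer loop
   vertex 3.0 3.5 4.5
   vertex 3.5 1.0 1.5
   vertex 3.5 3.0 1.0
  endloop
 endfacet
 facet normal 0.707 0.707 0.000
  outer loop
   vertex 3.0 3.5 4.5
   vertex 3.5 3.0 1.0
   vertex 2.0 4.5 5.0
  endloop
 endfacet
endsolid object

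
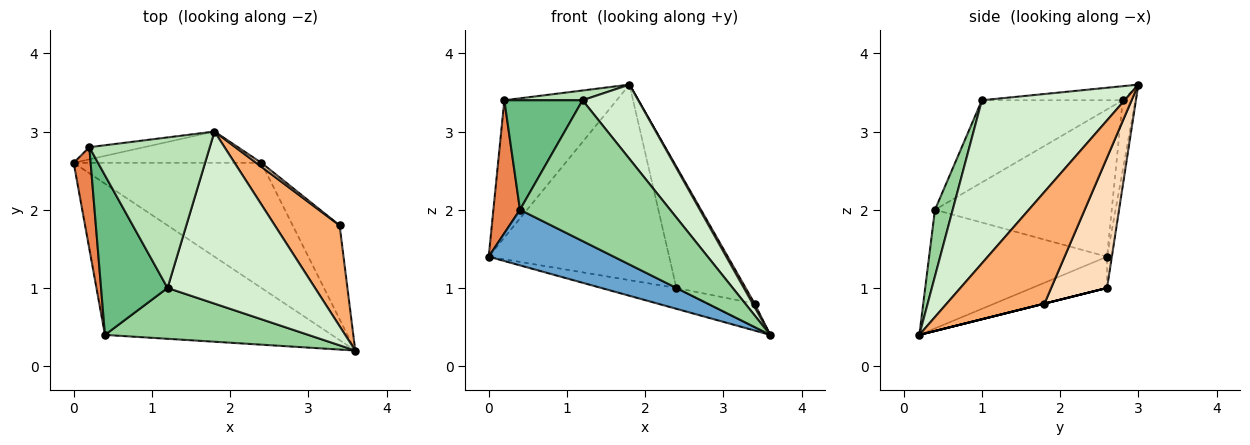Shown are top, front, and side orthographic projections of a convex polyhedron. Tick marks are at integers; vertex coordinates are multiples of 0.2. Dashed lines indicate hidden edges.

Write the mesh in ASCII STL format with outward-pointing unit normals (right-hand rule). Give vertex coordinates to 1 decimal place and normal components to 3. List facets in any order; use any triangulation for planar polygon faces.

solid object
 facet normal -0.441 -0.310 -0.843
  outer loop
   vertex 0.4 0.4 2.0
   vertex 0.0 2.6 1.4
   vertex 3.6 0.2 0.4
  endloop
 endfacet
 facet normal -0.162 0.162 -0.973
  outer loop
   vertex 2.4 2.6 1.0
   vertex 3.6 0.2 0.4
   vertex 0.0 2.6 1.4
  endloop
 endfacet
 facet normal -0.026 0.987 -0.158
  outer loop
   vertex 2.4 2.6 1.0
   vertex 0.0 2.6 1.4
   vertex 1.8 3.0 3.6
  endloop
 endfacet
 facet normal -0.113 0.990 -0.088
  outer loop
   vertex 0.2 2.8 3.4
   vertex 1.8 3.0 3.6
   vertex 0.0 2.6 1.4
  endloop
 endfacet
 facet normal -0.983 -0.148 0.113
  outer loop
   vertex 0.2 2.8 3.4
   vertex 0.0 2.6 1.4
   vertex 0.4 0.4 2.0
  endloop
 endfacet
 facet normal 0.865 -0.017 0.502
  outer loop
   vertex 3.4 1.8 0.8
   vertex 1.8 3.0 3.6
   vertex 3.6 0.2 0.4
  endloop
 endfacet
 facet normal 0.000 0.243 -0.970
  outer loop
   vertex 3.4 1.8 0.8
   vertex 3.6 0.2 0.4
   vertex 2.4 2.6 1.0
  endloop
 endfacet
 facet normal 0.628 0.778 0.025
  outer loop
   vertex 3.4 1.8 0.8
   vertex 2.4 2.6 1.0
   vertex 1.8 3.0 3.6
  endloop
 endfacet
 facet normal -0.714 -0.396 0.578
  outer loop
   vertex 1.2 1.0 3.4
   vertex 0.2 2.8 3.4
   vertex 0.4 0.4 2.0
  endloop
 endfacet
 facet normal 0.110 -0.935 0.338
  outer loop
   vertex 1.2 1.0 3.4
   vertex 0.4 0.4 2.0
   vertex 3.6 0.2 0.4
  endloop
 endfacet
 facet normal -0.116 -0.064 0.991
  outer loop
   vertex 1.2 1.0 3.4
   vertex 1.8 3.0 3.6
   vertex 0.2 2.8 3.4
  endloop
 endfacet
 facet normal 0.713 -0.278 0.644
  outer loop
   vertex 1.2 1.0 3.4
   vertex 3.6 0.2 0.4
   vertex 1.8 3.0 3.6
  endloop
 endfacet
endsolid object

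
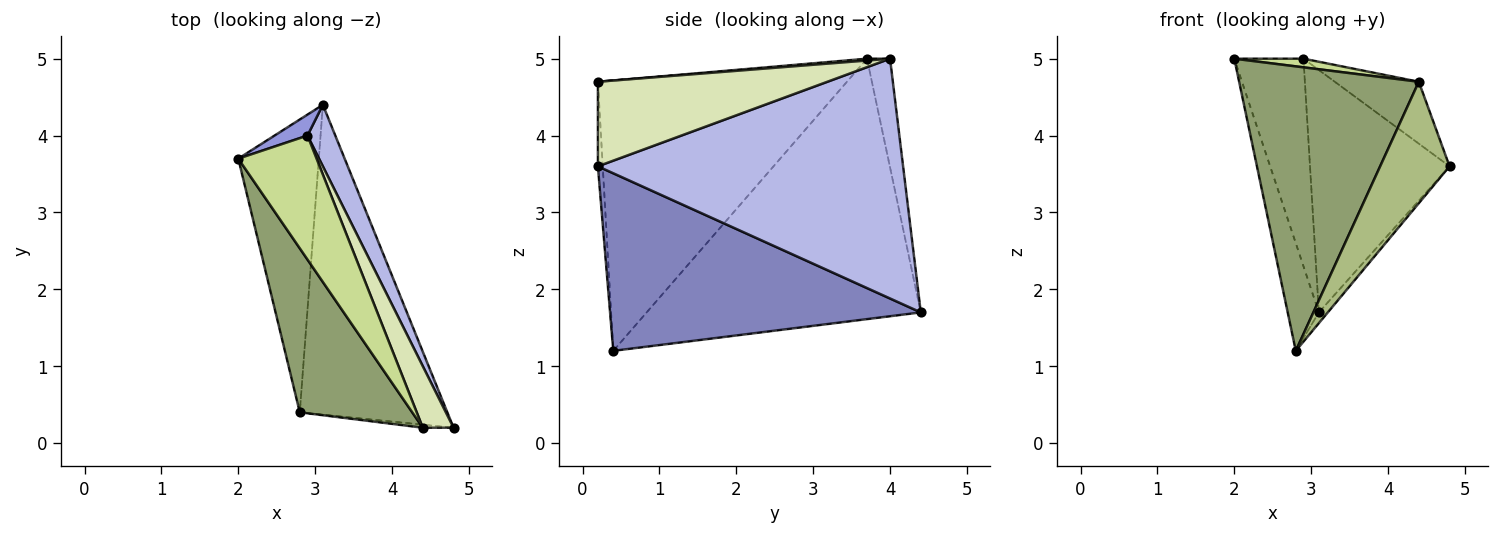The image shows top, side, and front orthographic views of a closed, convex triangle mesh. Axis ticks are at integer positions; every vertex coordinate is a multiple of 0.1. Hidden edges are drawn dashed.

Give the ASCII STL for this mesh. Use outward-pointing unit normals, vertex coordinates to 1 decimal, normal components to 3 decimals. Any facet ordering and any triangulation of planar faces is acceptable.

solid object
 facet normal -0.950 0.108 -0.294
  outer loop
   vertex 3.1 4.4 1.7
   vertex 2.8 0.4 1.2
   vertex 2.0 3.7 5.0
  endloop
 endfacet
 facet normal 0.769 0.022 -0.639
  outer loop
   vertex 3.1 4.4 1.7
   vertex 4.8 0.2 3.6
   vertex 2.8 0.4 1.2
  endloop
 endfacet
 facet normal -0.315 0.944 0.095
  outer loop
   vertex 2.9 4.0 5.0
   vertex 3.1 4.4 1.7
   vertex 2.0 3.7 5.0
  endloop
 endfacet
 facet normal 0.904 0.414 0.105
  outer loop
   vertex 2.9 4.0 5.0
   vertex 4.8 0.2 3.6
   vertex 3.1 4.4 1.7
  endloop
 endfacet
 facet normal -0.768 -0.554 0.320
  outer loop
   vertex 4.4 0.2 4.7
   vertex 2.0 3.7 5.0
   vertex 2.8 0.4 1.2
  endloop
 endfacet
 facet normal -0.069 -0.997 -0.025
  outer loop
   vertex 4.4 0.2 4.7
   vertex 2.8 0.4 1.2
   vertex 4.8 0.2 3.6
  endloop
 endfacet
 facet normal 0.023 -0.070 0.997
  outer loop
   vertex 4.4 0.2 4.7
   vertex 2.9 4.0 5.0
   vertex 2.0 3.7 5.0
  endloop
 endfacet
 facet normal 0.889 0.325 0.323
  outer loop
   vertex 4.4 0.2 4.7
   vertex 4.8 0.2 3.6
   vertex 2.9 4.0 5.0
  endloop
 endfacet
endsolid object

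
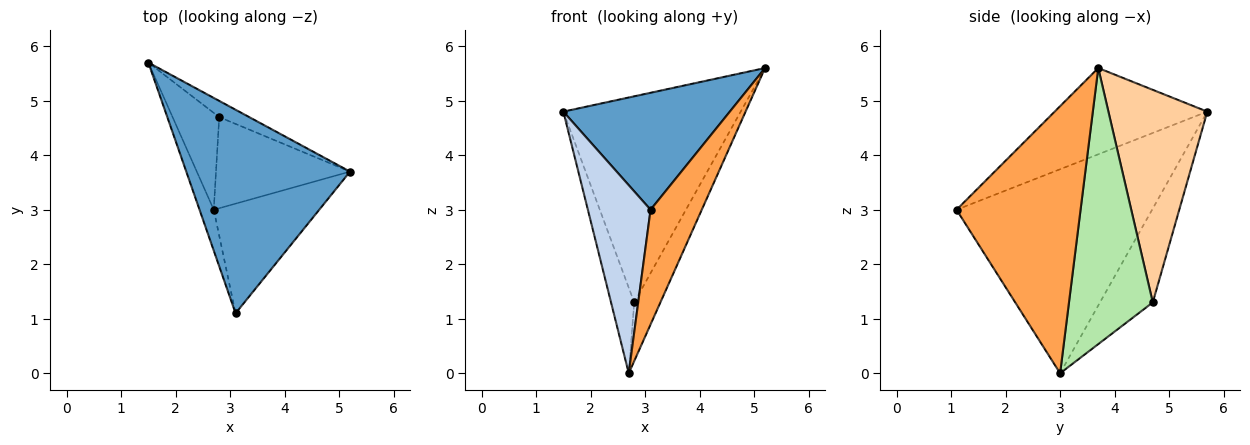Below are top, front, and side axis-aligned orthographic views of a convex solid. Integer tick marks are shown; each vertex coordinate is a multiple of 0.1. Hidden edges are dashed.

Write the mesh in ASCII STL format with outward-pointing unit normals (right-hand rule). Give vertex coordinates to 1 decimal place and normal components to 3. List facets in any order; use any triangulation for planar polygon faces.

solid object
 facet normal -0.415 -0.453 0.789
  outer loop
   vertex 3.1 1.1 3.0
   vertex 5.2 3.7 5.6
   vertex 1.5 5.7 4.8
  endloop
 endfacet
 facet normal -0.950 -0.305 -0.066
  outer loop
   vertex 2.7 3.0 0.0
   vertex 3.1 1.1 3.0
   vertex 1.5 5.7 4.8
  endloop
 endfacet
 facet normal 0.868 -0.358 -0.343
  outer loop
   vertex 2.7 3.0 0.0
   vertex 5.2 3.7 5.6
   vertex 3.1 1.1 3.0
  endloop
 endfacet
 facet normal 0.486 0.871 -0.069
  outer loop
   vertex 2.8 4.7 1.3
   vertex 1.5 5.7 4.8
   vertex 5.2 3.7 5.6
  endloop
 endfacet
 facet normal -0.834 0.366 -0.414
  outer loop
   vertex 2.8 4.7 1.3
   vertex 2.7 3.0 0.0
   vertex 1.5 5.7 4.8
  endloop
 endfacet
 facet normal 0.866 0.271 -0.420
  outer loop
   vertex 2.8 4.7 1.3
   vertex 5.2 3.7 5.6
   vertex 2.7 3.0 0.0
  endloop
 endfacet
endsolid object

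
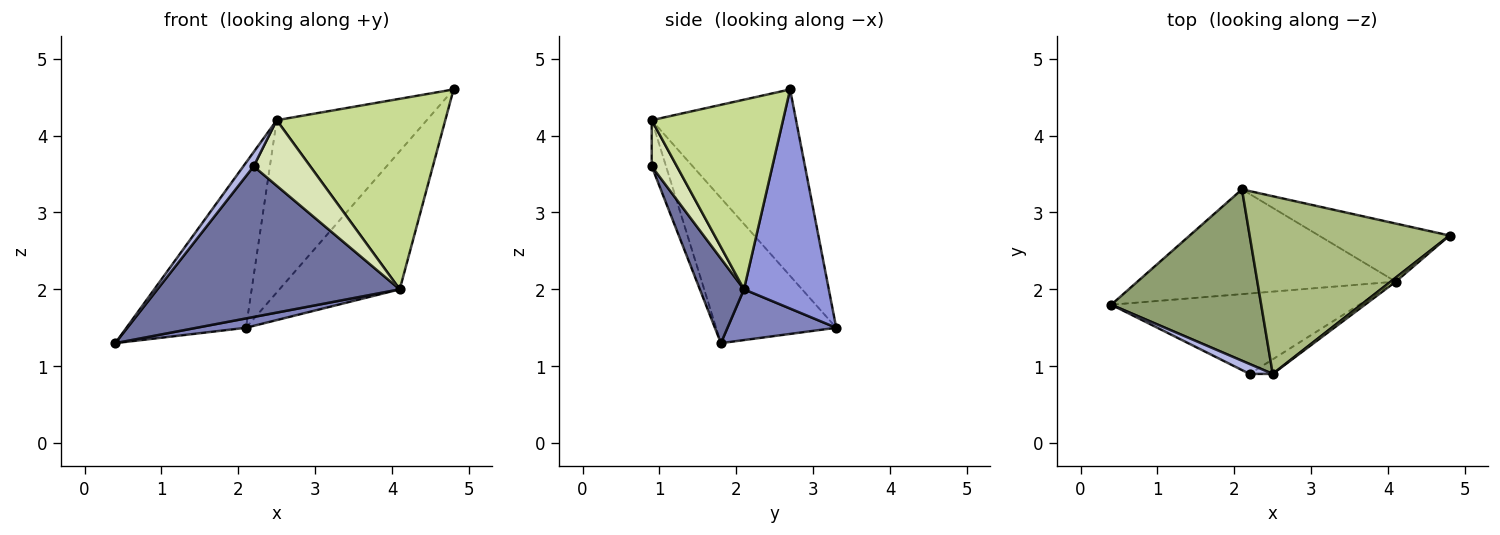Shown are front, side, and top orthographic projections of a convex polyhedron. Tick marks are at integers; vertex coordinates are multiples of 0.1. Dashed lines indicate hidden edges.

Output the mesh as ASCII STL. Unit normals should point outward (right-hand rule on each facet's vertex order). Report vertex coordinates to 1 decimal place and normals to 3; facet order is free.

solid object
 facet normal 0.159 -0.871 -0.465
  outer loop
   vertex 4.1 2.1 2.0
   vertex 2.2 0.9 3.6
   vertex 0.4 1.8 1.3
  endloop
 endfacet
 facet normal 0.192 -0.087 -0.978
  outer loop
   vertex 4.1 2.1 2.0
   vertex 0.4 1.8 1.3
   vertex 2.1 3.3 1.5
  endloop
 endfacet
 facet normal 0.545 0.773 -0.325
  outer loop
   vertex 4.1 2.1 2.0
   vertex 2.1 3.3 1.5
   vertex 4.8 2.7 4.6
  endloop
 endfacet
 facet normal -0.751 -0.543 0.376
  outer loop
   vertex 2.5 0.9 4.2
   vertex 0.4 1.8 1.3
   vertex 2.2 0.9 3.6
  endloop
 endfacet
 facet normal -0.572 0.569 0.591
  outer loop
   vertex 2.5 0.9 4.2
   vertex 2.1 3.3 1.5
   vertex 0.4 1.8 1.3
  endloop
 endfacet
 facet normal -0.556 0.578 0.597
  outer loop
   vertex 2.5 0.9 4.2
   vertex 4.8 2.7 4.6
   vertex 2.1 3.3 1.5
  endloop
 endfacet
 facet normal 0.614 -0.789 0.017
  outer loop
   vertex 2.5 0.9 4.2
   vertex 4.1 2.1 2.0
   vertex 4.8 2.7 4.6
  endloop
 endfacet
 facet normal 0.398 -0.896 -0.199
  outer loop
   vertex 2.5 0.9 4.2
   vertex 2.2 0.9 3.6
   vertex 4.1 2.1 2.0
  endloop
 endfacet
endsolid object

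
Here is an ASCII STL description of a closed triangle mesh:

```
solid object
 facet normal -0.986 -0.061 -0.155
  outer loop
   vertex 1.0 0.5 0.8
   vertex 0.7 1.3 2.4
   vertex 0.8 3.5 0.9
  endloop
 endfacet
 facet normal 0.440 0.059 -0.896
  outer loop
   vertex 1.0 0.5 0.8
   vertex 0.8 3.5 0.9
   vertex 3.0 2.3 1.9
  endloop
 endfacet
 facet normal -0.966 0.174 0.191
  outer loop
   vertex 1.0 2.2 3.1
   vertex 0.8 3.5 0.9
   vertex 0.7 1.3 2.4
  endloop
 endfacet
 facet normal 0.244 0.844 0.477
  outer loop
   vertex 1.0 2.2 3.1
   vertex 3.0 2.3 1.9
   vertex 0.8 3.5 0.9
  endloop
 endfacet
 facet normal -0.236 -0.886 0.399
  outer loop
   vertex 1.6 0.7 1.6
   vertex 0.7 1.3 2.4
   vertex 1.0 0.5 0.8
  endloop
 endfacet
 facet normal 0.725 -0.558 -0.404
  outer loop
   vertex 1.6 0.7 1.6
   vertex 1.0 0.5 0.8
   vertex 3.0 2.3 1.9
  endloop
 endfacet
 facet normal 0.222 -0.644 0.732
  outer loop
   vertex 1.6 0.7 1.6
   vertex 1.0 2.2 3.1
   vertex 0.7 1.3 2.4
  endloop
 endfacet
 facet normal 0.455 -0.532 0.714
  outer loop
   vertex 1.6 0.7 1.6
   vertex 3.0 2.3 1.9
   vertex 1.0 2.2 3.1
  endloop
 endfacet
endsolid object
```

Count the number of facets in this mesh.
8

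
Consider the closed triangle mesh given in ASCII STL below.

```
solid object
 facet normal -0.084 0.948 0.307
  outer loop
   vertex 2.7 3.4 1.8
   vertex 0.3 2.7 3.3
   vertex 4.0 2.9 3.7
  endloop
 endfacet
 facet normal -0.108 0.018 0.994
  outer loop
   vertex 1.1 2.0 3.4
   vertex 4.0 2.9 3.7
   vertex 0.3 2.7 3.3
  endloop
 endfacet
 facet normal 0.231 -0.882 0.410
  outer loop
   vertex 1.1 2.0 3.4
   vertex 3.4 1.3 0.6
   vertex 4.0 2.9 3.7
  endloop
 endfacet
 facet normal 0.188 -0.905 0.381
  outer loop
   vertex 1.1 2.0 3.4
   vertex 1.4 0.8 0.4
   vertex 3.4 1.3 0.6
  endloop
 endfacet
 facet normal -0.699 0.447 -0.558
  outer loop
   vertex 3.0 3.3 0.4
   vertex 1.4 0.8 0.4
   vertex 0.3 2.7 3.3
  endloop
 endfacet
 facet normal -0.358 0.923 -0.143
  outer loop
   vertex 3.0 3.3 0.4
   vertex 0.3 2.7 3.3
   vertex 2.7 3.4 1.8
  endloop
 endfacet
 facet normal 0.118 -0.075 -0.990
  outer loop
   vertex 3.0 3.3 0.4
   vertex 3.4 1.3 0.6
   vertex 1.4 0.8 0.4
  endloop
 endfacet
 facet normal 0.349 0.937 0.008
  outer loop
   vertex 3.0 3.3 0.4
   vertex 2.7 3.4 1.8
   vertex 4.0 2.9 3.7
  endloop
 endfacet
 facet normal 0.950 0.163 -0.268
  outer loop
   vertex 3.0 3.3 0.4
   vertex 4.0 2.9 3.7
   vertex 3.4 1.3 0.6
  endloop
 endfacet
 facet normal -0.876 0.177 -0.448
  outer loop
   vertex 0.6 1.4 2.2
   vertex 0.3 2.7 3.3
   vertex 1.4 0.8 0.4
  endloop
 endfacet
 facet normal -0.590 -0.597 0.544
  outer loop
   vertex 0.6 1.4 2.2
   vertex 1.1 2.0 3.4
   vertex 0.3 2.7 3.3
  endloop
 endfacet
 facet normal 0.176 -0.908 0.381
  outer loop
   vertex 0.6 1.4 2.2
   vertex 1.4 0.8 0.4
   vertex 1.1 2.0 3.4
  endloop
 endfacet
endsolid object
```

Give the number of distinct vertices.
8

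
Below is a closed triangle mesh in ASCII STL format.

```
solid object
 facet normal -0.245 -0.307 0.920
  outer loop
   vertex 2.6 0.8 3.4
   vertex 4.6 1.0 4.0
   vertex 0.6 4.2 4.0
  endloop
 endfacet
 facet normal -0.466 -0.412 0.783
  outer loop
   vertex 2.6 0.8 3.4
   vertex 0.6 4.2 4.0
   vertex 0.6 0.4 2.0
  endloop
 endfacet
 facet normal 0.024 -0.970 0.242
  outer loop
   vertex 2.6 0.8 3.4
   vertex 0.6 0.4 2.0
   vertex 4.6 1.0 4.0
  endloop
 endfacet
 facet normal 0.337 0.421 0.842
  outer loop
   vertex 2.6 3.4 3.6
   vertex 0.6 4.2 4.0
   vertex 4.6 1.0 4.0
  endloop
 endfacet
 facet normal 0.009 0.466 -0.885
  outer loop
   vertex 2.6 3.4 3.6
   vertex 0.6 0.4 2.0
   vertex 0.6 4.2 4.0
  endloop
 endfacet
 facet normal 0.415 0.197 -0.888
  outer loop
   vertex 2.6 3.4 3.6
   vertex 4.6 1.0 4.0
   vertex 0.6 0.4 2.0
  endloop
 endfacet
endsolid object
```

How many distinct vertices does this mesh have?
5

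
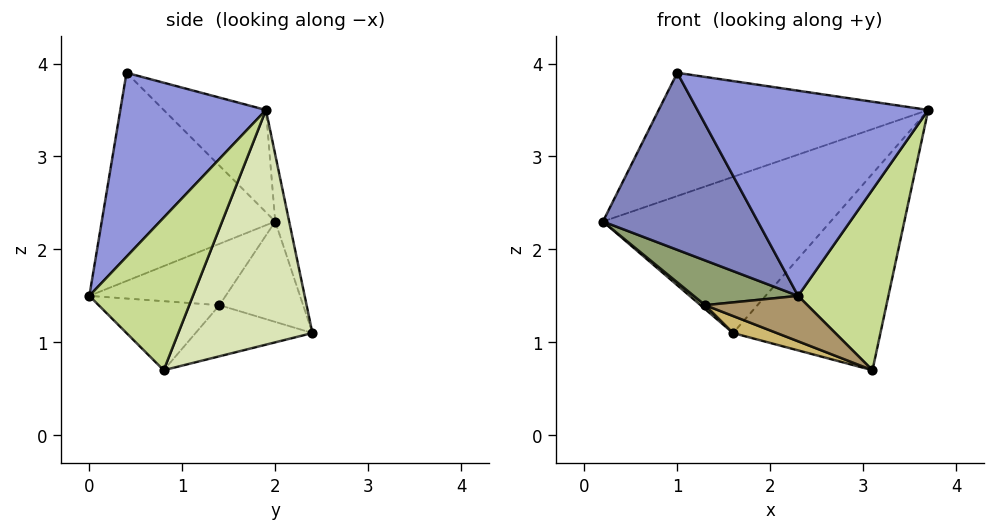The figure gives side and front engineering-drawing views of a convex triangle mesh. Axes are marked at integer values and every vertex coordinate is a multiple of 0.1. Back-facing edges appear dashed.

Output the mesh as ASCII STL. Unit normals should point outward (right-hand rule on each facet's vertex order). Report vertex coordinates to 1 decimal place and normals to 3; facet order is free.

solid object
 facet normal -0.237 0.625 0.744
  outer loop
   vertex 1.0 0.4 3.9
   vertex 3.7 1.9 3.5
   vertex 0.2 2.0 2.3
  endloop
 endfacet
 facet normal -0.716 -0.639 -0.281
  outer loop
   vertex 1.0 0.4 3.9
   vertex 0.2 2.0 2.3
   vertex 2.3 0.0 1.5
  endloop
 endfacet
 facet normal 0.490 -0.777 0.395
  outer loop
   vertex 1.0 0.4 3.9
   vertex 2.3 0.0 1.5
   vertex 3.7 1.9 3.5
  endloop
 endfacet
 facet normal -0.059 0.966 0.253
  outer loop
   vertex 1.6 2.4 1.1
   vertex 0.2 2.0 2.3
   vertex 3.7 1.9 3.5
  endloop
 endfacet
 facet normal -0.691 -0.529 -0.492
  outer loop
   vertex 1.3 1.4 1.4
   vertex 2.3 0.0 1.5
   vertex 0.2 2.0 2.3
  endloop
 endfacet
 facet normal -0.644 -0.036 -0.764
  outer loop
   vertex 1.3 1.4 1.4
   vertex 0.2 2.0 2.3
   vertex 1.6 2.4 1.1
  endloop
 endfacet
 facet normal 0.750 -0.654 0.096
  outer loop
   vertex 3.1 0.8 0.7
   vertex 3.7 1.9 3.5
   vertex 2.3 0.0 1.5
  endloop
 endfacet
 facet normal 0.617 0.678 -0.399
  outer loop
   vertex 3.1 0.8 0.7
   vertex 1.6 2.4 1.1
   vertex 3.7 1.9 3.5
  endloop
 endfacet
 facet normal -0.442 -0.374 -0.816
  outer loop
   vertex 3.1 0.8 0.7
   vertex 2.3 0.0 1.5
   vertex 1.3 1.4 1.4
  endloop
 endfacet
 facet normal -0.402 -0.151 -0.903
  outer loop
   vertex 3.1 0.8 0.7
   vertex 1.3 1.4 1.4
   vertex 1.6 2.4 1.1
  endloop
 endfacet
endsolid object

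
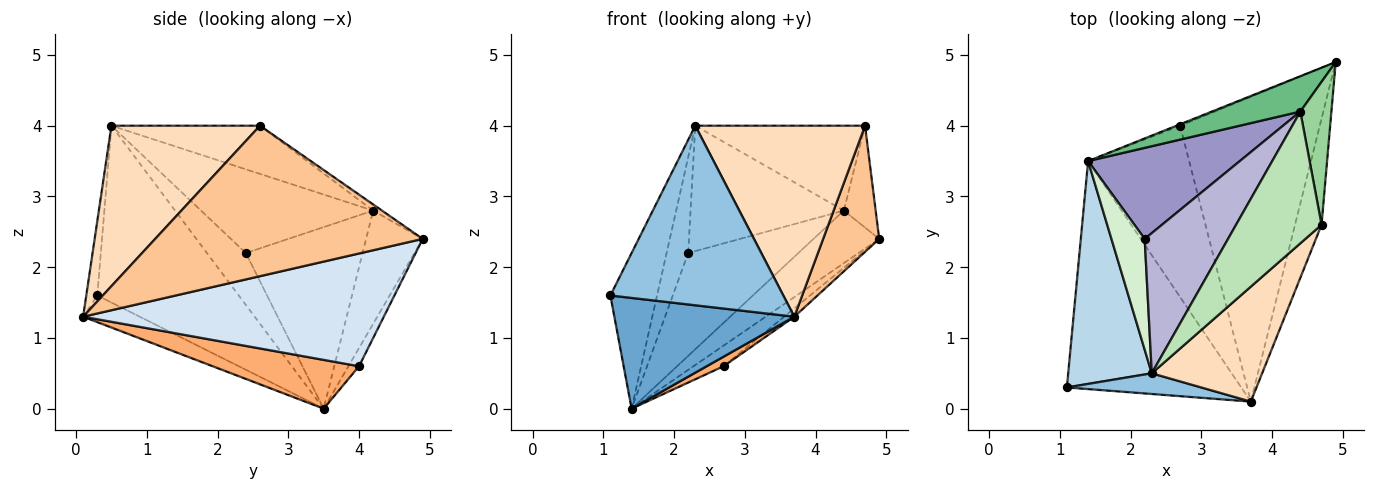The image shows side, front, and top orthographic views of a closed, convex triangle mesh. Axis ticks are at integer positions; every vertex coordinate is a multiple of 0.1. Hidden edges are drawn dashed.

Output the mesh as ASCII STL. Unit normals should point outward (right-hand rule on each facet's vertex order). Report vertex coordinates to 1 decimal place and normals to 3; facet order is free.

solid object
 facet normal -0.136 -0.433 -0.891
  outer loop
   vertex 1.4 3.5 0.0
   vertex 3.7 0.1 1.3
   vertex 1.1 0.3 1.6
  endloop
 endfacet
 facet normal -0.063 -0.991 0.114
  outer loop
   vertex 2.3 0.5 4.0
   vertex 1.1 0.3 1.6
   vertex 3.7 0.1 1.3
  endloop
 endfacet
 facet normal -0.866 0.286 0.409
  outer loop
   vertex 2.3 0.5 4.0
   vertex 1.4 3.5 0.0
   vertex 1.1 0.3 1.6
  endloop
 endfacet
 facet normal 0.628 0.021 -0.778
  outer loop
   vertex 2.7 4.0 0.6
   vertex 4.9 4.9 2.4
   vertex 3.7 0.1 1.3
  endloop
 endfacet
 facet normal -0.332 0.941 -0.065
  outer loop
   vertex 2.7 4.0 0.6
   vertex 1.4 3.5 0.0
   vertex 4.9 4.9 2.4
  endloop
 endfacet
 facet normal 0.434 -0.050 -0.899
  outer loop
   vertex 2.7 4.0 0.6
   vertex 3.7 0.1 1.3
   vertex 1.4 3.5 0.0
  endloop
 endfacet
 facet normal 0.964 -0.202 -0.170
  outer loop
   vertex 4.7 2.6 4.0
   vertex 3.7 0.1 1.3
   vertex 4.9 4.9 2.4
  endloop
 endfacet
 facet normal 0.600 -0.686 0.413
  outer loop
   vertex 4.7 2.6 4.0
   vertex 2.3 0.5 4.0
   vertex 3.7 0.1 1.3
  endloop
 endfacet
 facet normal -0.581 0.675 0.454
  outer loop
   vertex 4.4 4.2 2.8
   vertex 4.9 4.9 2.4
   vertex 1.4 3.5 0.0
  endloop
 endfacet
 facet normal -0.159 0.573 0.804
  outer loop
   vertex 4.4 4.2 2.8
   vertex 4.7 2.6 4.0
   vertex 4.9 4.9 2.4
  endloop
 endfacet
 facet normal -0.428 0.489 0.760
  outer loop
   vertex 4.4 4.2 2.8
   vertex 2.3 0.5 4.0
   vertex 4.7 2.6 4.0
  endloop
 endfacet
 facet normal -0.763 0.423 0.489
  outer loop
   vertex 2.2 2.4 2.2
   vertex 1.4 3.5 0.0
   vertex 2.3 0.5 4.0
  endloop
 endfacet
 facet normal -0.622 0.587 0.519
  outer loop
   vertex 2.2 2.4 2.2
   vertex 4.4 4.2 2.8
   vertex 1.4 3.5 0.0
  endloop
 endfacet
 facet normal -0.599 0.534 0.597
  outer loop
   vertex 2.2 2.4 2.2
   vertex 2.3 0.5 4.0
   vertex 4.4 4.2 2.8
  endloop
 endfacet
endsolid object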